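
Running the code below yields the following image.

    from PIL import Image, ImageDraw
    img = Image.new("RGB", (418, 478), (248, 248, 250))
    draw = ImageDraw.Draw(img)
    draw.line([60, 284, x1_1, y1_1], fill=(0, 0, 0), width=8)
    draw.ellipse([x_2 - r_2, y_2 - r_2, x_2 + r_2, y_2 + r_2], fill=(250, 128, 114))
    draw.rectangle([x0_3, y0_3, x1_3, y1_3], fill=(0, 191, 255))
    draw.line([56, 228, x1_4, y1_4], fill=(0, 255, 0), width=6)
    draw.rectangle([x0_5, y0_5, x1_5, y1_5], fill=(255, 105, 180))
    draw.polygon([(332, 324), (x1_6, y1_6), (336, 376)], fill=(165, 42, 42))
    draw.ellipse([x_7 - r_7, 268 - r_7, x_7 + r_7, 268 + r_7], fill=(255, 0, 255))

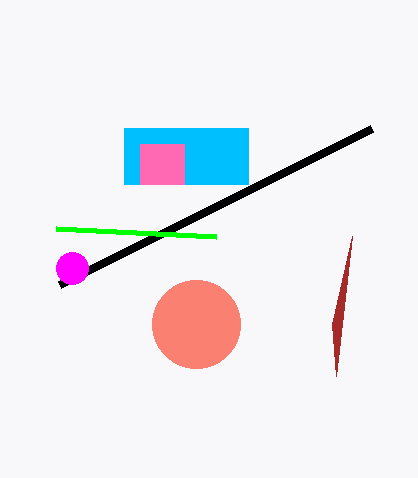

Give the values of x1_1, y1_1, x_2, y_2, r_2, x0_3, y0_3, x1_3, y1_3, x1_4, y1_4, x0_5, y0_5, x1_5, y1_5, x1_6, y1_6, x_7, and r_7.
x1_1 = 372, y1_1 = 128, x_2 = 196, y_2 = 324, r_2 = 44, x0_3 = 124, y0_3 = 128, x1_3 = 248, y1_3 = 184, x1_4 = 216, y1_4 = 236, x0_5 = 140, y0_5 = 144, x1_5 = 184, y1_5 = 184, x1_6 = 352, y1_6 = 236, x_7 = 72, r_7 = 16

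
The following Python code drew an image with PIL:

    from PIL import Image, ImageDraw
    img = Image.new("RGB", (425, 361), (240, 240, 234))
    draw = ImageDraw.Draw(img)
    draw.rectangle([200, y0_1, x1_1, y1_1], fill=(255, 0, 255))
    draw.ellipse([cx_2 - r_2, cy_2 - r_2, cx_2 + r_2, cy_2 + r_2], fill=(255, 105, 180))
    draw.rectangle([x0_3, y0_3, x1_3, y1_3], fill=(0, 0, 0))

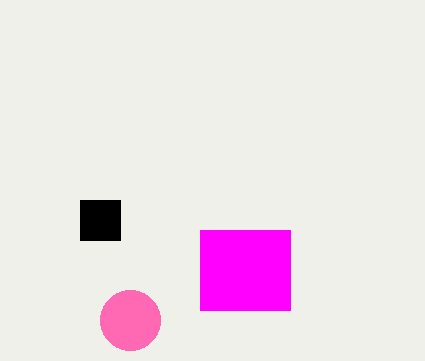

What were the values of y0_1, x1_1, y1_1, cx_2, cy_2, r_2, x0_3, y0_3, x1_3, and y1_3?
y0_1 = 230
x1_1 = 290
y1_1 = 310
cx_2 = 130
cy_2 = 320
r_2 = 30
x0_3 = 80
y0_3 = 200
x1_3 = 120
y1_3 = 240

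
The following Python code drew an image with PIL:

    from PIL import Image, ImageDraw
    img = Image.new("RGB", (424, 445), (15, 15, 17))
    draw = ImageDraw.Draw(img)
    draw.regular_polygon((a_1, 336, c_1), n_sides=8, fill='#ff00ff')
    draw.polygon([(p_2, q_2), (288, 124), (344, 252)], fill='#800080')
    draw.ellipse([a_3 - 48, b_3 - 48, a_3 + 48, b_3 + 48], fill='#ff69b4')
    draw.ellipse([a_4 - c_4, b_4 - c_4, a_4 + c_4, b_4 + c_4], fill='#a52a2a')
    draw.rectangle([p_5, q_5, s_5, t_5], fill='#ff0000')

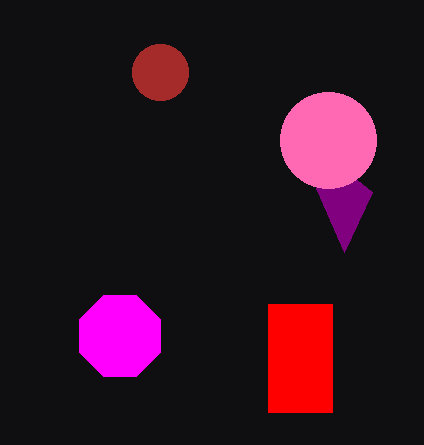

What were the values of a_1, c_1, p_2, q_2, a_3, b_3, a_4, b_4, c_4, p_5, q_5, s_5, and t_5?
a_1 = 120; c_1 = 44; p_2 = 372; q_2 = 192; a_3 = 328; b_3 = 140; a_4 = 160; b_4 = 72; c_4 = 28; p_5 = 268; q_5 = 304; s_5 = 332; t_5 = 412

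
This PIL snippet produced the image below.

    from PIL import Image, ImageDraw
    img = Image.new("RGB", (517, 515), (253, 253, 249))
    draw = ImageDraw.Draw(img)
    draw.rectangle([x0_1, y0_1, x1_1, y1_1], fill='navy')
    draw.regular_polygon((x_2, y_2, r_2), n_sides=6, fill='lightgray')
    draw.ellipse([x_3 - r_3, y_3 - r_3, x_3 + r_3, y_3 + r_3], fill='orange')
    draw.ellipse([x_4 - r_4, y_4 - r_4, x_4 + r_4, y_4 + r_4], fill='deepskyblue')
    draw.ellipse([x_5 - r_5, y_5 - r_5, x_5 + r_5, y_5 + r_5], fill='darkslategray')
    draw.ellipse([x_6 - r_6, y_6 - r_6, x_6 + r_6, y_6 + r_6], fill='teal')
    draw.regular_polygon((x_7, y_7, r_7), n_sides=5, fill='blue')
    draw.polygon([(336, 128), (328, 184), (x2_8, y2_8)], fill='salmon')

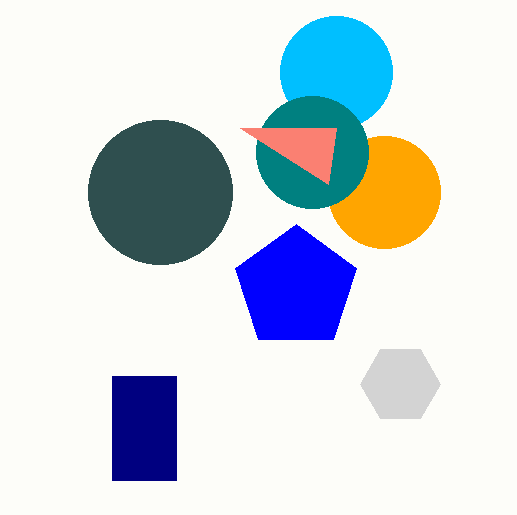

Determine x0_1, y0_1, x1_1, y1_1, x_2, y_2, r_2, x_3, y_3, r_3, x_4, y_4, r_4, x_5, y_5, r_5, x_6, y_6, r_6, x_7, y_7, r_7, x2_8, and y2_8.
x0_1 = 112; y0_1 = 376; x1_1 = 176; y1_1 = 480; x_2 = 400; y_2 = 384; r_2 = 40; x_3 = 384; y_3 = 192; r_3 = 56; x_4 = 336; y_4 = 72; r_4 = 56; x_5 = 160; y_5 = 192; r_5 = 72; x_6 = 312; y_6 = 152; r_6 = 56; x_7 = 296; y_7 = 288; r_7 = 64; x2_8 = 240; y2_8 = 128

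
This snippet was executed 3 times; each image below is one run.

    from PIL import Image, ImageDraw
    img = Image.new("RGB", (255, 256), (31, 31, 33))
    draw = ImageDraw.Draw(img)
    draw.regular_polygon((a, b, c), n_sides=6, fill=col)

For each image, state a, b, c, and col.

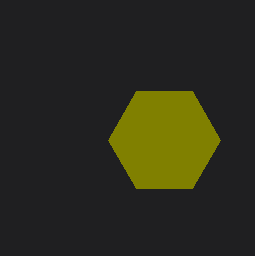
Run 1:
a = 164; b = 140; c = 56; col = 'olive'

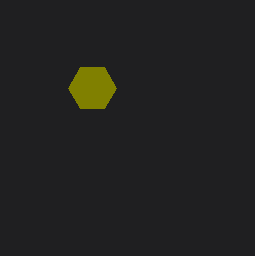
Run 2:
a = 92
b = 88
c = 24
col = 'olive'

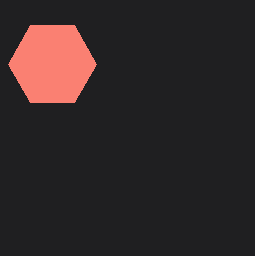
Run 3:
a = 52
b = 64
c = 44
col = 'salmon'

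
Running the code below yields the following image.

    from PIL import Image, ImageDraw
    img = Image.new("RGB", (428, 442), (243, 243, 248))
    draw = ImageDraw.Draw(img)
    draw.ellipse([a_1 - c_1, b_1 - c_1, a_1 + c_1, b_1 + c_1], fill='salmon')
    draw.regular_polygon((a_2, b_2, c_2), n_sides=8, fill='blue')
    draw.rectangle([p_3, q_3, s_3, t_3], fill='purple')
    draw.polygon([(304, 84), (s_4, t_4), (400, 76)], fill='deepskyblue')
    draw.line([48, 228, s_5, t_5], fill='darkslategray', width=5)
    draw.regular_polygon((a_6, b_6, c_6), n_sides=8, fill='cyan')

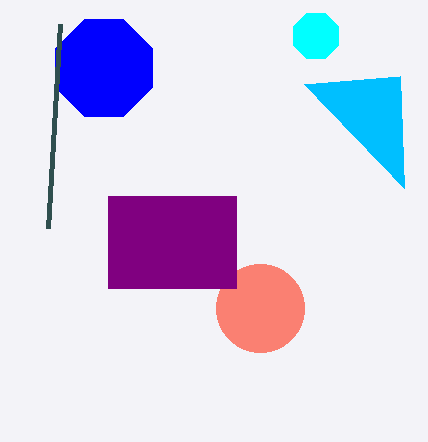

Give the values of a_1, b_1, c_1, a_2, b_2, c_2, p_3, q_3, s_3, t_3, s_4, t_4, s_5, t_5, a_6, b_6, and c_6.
a_1 = 260; b_1 = 308; c_1 = 44; a_2 = 104; b_2 = 68; c_2 = 52; p_3 = 108; q_3 = 196; s_3 = 236; t_3 = 288; s_4 = 404; t_4 = 188; s_5 = 60; t_5 = 24; a_6 = 316; b_6 = 36; c_6 = 24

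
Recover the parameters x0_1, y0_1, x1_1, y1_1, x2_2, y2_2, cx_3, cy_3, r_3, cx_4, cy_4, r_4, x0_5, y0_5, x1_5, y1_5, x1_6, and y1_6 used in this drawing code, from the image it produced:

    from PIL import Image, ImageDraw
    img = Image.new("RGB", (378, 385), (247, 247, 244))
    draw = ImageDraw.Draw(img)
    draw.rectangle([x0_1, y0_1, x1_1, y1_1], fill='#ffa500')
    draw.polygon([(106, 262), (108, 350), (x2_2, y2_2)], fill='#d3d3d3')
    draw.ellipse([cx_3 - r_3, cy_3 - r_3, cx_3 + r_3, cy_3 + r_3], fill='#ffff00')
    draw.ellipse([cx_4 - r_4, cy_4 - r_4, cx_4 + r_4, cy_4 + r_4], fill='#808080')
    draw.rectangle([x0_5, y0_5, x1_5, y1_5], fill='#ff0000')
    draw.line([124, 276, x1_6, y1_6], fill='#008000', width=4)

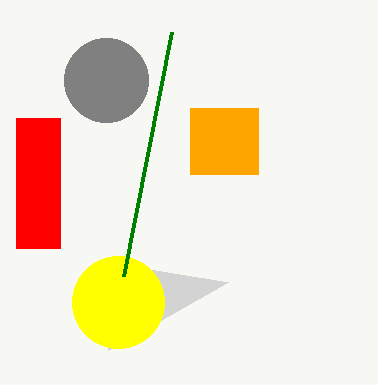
x0_1 = 190; y0_1 = 108; x1_1 = 258; y1_1 = 174; x2_2 = 228; y2_2 = 282; cx_3 = 118; cy_3 = 302; r_3 = 46; cx_4 = 106; cy_4 = 80; r_4 = 42; x0_5 = 16; y0_5 = 118; x1_5 = 60; y1_5 = 248; x1_6 = 172; y1_6 = 32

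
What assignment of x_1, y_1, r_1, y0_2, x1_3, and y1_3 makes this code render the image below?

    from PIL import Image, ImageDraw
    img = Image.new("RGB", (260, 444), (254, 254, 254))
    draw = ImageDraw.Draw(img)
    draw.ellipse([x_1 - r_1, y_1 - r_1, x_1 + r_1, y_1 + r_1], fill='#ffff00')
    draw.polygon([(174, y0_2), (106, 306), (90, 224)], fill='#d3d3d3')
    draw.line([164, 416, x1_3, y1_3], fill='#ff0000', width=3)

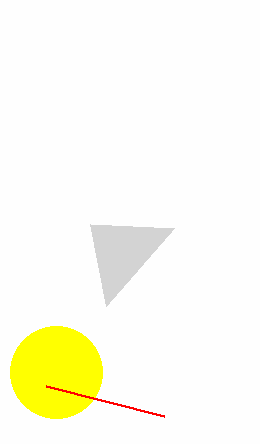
x_1 = 56, y_1 = 372, r_1 = 46, y0_2 = 228, x1_3 = 46, y1_3 = 386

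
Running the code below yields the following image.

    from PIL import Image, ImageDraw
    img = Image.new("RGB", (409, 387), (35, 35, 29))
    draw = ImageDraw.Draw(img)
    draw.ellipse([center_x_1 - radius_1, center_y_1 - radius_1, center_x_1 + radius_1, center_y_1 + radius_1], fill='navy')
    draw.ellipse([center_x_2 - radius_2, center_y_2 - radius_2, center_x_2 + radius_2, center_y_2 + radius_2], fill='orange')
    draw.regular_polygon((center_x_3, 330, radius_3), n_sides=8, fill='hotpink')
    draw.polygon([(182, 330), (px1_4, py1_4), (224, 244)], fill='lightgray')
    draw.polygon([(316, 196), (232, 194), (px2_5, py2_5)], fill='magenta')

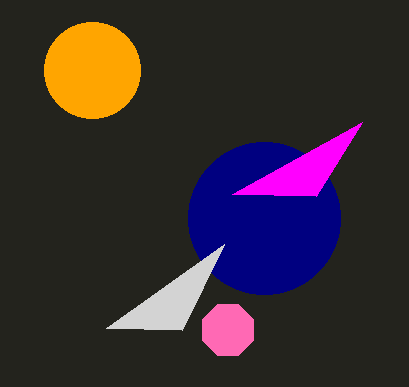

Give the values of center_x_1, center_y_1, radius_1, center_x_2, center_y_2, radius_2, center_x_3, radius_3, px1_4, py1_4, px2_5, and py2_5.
center_x_1 = 264, center_y_1 = 218, radius_1 = 76, center_x_2 = 92, center_y_2 = 70, radius_2 = 48, center_x_3 = 228, radius_3 = 28, px1_4 = 106, py1_4 = 328, px2_5 = 362, py2_5 = 122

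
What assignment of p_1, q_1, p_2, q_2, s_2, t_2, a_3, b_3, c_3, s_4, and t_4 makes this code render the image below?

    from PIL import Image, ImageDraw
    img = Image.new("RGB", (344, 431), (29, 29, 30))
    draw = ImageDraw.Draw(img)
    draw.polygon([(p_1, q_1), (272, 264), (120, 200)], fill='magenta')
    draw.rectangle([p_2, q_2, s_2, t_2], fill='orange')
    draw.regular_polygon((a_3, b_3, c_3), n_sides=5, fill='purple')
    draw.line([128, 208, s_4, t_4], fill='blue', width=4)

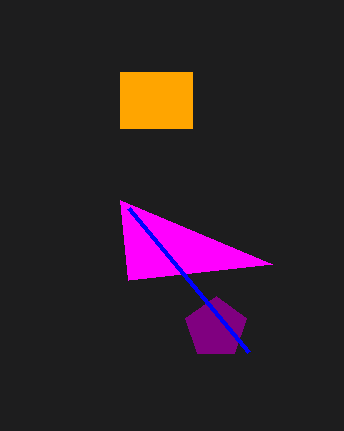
p_1 = 128, q_1 = 280, p_2 = 120, q_2 = 72, s_2 = 192, t_2 = 128, a_3 = 216, b_3 = 328, c_3 = 32, s_4 = 248, t_4 = 352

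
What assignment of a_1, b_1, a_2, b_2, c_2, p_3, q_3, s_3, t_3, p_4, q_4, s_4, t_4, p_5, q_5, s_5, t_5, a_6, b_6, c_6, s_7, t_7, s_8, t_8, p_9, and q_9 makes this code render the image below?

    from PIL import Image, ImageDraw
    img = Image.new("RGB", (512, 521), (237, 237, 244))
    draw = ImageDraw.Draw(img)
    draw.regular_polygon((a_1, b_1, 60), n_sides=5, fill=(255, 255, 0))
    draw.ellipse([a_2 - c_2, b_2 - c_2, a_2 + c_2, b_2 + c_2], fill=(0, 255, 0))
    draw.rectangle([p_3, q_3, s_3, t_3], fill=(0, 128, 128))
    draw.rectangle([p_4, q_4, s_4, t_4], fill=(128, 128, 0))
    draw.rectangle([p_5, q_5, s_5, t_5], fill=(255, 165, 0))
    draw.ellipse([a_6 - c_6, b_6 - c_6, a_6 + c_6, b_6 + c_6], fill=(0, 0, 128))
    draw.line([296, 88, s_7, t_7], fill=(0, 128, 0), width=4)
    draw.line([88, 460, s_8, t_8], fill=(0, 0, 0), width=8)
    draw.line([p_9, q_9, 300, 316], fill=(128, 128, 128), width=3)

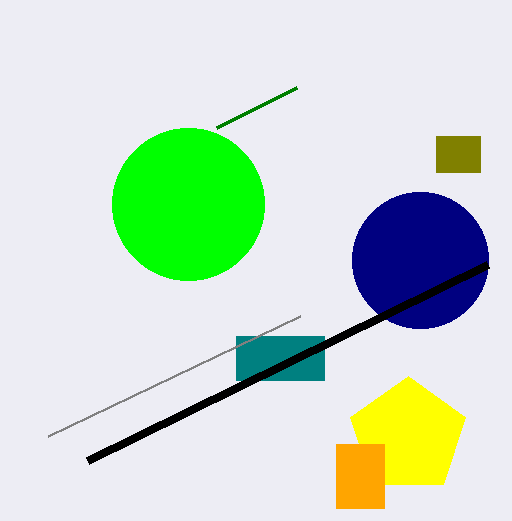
a_1 = 408
b_1 = 436
a_2 = 188
b_2 = 204
c_2 = 76
p_3 = 236
q_3 = 336
s_3 = 324
t_3 = 380
p_4 = 436
q_4 = 136
s_4 = 480
t_4 = 172
p_5 = 336
q_5 = 444
s_5 = 384
t_5 = 508
a_6 = 420
b_6 = 260
c_6 = 68
s_7 = 216
t_7 = 128
s_8 = 488
t_8 = 264
p_9 = 48
q_9 = 436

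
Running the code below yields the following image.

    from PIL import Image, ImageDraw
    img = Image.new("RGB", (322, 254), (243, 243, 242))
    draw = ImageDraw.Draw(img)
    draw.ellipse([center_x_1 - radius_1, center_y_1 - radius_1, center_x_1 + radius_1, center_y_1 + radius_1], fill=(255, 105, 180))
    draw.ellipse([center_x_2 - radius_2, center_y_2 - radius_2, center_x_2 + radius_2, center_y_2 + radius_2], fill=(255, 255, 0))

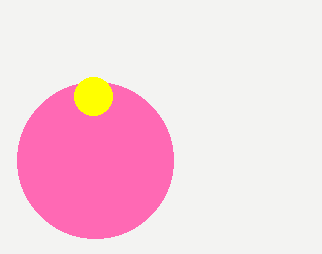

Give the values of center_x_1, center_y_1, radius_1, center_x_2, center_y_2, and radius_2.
center_x_1 = 95
center_y_1 = 160
radius_1 = 78
center_x_2 = 93
center_y_2 = 96
radius_2 = 19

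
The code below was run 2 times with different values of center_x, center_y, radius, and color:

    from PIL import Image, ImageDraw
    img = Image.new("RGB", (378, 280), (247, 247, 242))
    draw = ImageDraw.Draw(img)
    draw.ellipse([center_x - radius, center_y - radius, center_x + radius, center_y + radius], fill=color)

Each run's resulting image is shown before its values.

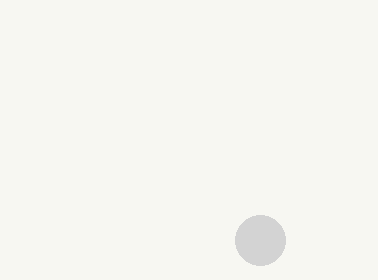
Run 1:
center_x = 260; center_y = 240; radius = 25; color = 'lightgray'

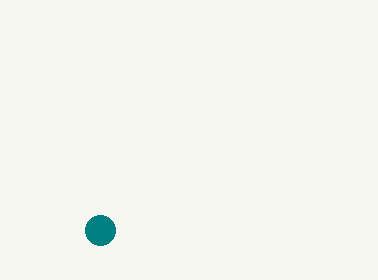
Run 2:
center_x = 100; center_y = 230; radius = 15; color = 'teal'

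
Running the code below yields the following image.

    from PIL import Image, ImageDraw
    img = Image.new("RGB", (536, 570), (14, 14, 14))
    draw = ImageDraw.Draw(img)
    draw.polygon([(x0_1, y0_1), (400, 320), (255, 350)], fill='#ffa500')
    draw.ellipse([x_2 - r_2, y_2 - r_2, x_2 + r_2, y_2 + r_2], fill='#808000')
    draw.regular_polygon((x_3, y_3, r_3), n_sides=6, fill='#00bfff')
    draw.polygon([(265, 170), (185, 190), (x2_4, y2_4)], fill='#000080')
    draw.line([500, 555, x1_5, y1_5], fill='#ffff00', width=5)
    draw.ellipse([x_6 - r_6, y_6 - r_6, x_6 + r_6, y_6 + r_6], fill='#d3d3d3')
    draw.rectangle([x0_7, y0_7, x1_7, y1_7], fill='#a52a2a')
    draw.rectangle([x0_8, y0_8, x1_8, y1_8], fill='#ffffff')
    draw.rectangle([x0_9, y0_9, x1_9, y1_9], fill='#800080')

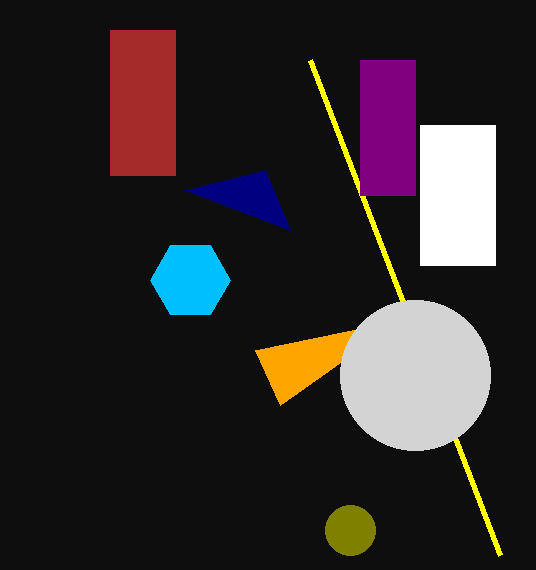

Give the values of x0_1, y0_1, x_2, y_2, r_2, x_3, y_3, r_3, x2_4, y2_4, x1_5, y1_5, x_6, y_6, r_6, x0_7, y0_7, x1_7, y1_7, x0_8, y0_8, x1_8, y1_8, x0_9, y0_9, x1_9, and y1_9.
x0_1 = 280
y0_1 = 405
x_2 = 350
y_2 = 530
r_2 = 25
x_3 = 190
y_3 = 280
r_3 = 40
x2_4 = 290
y2_4 = 230
x1_5 = 310
y1_5 = 60
x_6 = 415
y_6 = 375
r_6 = 75
x0_7 = 110
y0_7 = 30
x1_7 = 175
y1_7 = 175
x0_8 = 420
y0_8 = 125
x1_8 = 495
y1_8 = 265
x0_9 = 360
y0_9 = 60
x1_9 = 415
y1_9 = 195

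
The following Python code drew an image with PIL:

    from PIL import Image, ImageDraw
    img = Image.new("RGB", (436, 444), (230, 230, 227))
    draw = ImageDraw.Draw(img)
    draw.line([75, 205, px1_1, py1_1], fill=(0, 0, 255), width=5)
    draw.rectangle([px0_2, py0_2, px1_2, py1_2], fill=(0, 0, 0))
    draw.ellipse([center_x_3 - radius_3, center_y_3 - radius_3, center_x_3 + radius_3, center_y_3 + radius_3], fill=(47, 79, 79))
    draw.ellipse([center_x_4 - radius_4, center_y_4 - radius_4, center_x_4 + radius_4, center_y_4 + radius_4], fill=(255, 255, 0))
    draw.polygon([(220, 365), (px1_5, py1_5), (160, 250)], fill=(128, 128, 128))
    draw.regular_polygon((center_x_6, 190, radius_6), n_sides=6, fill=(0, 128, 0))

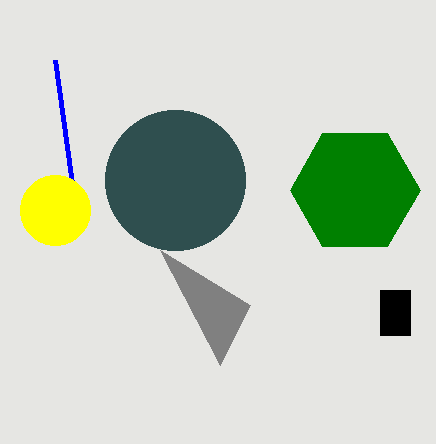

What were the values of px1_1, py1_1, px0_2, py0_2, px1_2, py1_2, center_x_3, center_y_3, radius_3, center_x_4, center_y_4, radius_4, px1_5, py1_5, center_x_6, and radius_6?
px1_1 = 55, py1_1 = 60, px0_2 = 380, py0_2 = 290, px1_2 = 410, py1_2 = 335, center_x_3 = 175, center_y_3 = 180, radius_3 = 70, center_x_4 = 55, center_y_4 = 210, radius_4 = 35, px1_5 = 250, py1_5 = 305, center_x_6 = 355, radius_6 = 65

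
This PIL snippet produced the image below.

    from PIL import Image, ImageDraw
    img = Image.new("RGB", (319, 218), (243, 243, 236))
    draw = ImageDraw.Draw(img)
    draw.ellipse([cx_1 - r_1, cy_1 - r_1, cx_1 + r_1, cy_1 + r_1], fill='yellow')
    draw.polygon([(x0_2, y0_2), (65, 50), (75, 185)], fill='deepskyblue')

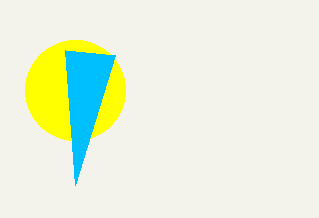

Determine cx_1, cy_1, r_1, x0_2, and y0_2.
cx_1 = 75, cy_1 = 90, r_1 = 50, x0_2 = 115, y0_2 = 55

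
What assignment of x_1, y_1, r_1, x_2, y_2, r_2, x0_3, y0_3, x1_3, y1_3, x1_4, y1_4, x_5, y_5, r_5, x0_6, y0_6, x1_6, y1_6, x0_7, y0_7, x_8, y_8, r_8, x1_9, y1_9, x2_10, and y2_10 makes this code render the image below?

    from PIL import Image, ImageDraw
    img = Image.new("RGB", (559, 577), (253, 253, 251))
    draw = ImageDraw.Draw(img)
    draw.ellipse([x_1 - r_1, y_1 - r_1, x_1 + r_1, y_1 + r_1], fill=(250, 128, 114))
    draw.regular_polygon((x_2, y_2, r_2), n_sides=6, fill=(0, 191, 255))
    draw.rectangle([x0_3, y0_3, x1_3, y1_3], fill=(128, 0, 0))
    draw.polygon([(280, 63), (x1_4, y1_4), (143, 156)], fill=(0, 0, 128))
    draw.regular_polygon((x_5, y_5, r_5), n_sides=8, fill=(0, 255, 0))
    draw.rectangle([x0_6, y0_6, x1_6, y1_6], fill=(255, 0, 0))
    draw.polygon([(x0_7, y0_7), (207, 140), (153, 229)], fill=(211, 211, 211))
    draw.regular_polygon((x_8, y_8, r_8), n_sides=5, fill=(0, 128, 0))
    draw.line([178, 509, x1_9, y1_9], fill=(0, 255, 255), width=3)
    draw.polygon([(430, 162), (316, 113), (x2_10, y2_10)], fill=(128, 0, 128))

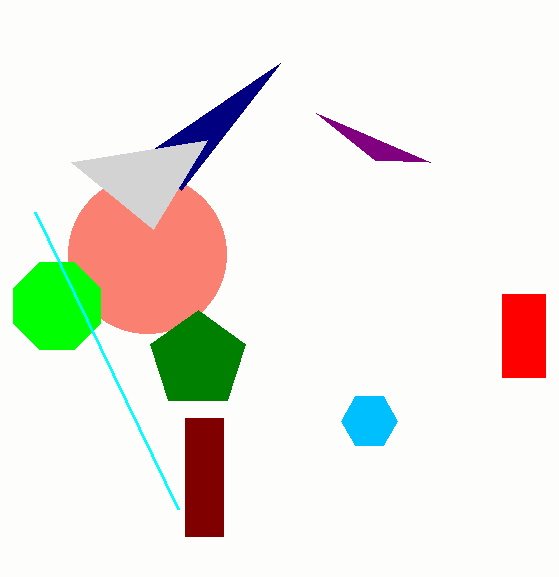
x_1 = 147; y_1 = 254; r_1 = 79; x_2 = 369; y_2 = 421; r_2 = 28; x0_3 = 185; y0_3 = 418; x1_3 = 223; y1_3 = 536; x1_4 = 181; y1_4 = 190; x_5 = 57; y_5 = 306; r_5 = 47; x0_6 = 502; y0_6 = 294; x1_6 = 545; y1_6 = 377; x0_7 = 71; y0_7 = 162; x_8 = 198; y_8 = 360; r_8 = 50; x1_9 = 35; y1_9 = 212; x2_10 = 375; y2_10 = 160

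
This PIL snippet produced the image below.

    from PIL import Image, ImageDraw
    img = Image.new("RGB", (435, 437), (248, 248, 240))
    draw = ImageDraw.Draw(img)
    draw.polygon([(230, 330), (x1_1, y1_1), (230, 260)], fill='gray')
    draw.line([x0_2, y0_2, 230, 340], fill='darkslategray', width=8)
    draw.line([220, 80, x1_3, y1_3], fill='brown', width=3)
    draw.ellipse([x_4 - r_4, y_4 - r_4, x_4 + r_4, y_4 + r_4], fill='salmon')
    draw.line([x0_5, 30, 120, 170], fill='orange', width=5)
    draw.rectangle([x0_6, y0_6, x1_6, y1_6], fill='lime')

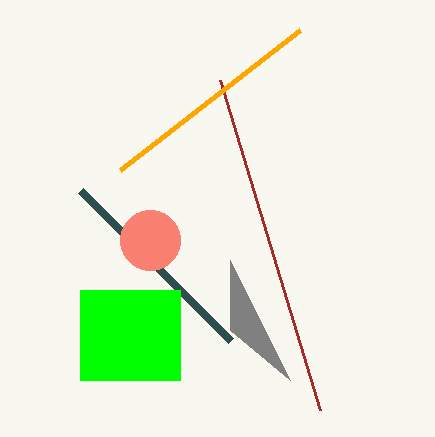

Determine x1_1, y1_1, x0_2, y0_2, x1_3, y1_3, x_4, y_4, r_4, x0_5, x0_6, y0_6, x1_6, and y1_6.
x1_1 = 290
y1_1 = 380
x0_2 = 80
y0_2 = 190
x1_3 = 320
y1_3 = 410
x_4 = 150
y_4 = 240
r_4 = 30
x0_5 = 300
x0_6 = 80
y0_6 = 290
x1_6 = 180
y1_6 = 380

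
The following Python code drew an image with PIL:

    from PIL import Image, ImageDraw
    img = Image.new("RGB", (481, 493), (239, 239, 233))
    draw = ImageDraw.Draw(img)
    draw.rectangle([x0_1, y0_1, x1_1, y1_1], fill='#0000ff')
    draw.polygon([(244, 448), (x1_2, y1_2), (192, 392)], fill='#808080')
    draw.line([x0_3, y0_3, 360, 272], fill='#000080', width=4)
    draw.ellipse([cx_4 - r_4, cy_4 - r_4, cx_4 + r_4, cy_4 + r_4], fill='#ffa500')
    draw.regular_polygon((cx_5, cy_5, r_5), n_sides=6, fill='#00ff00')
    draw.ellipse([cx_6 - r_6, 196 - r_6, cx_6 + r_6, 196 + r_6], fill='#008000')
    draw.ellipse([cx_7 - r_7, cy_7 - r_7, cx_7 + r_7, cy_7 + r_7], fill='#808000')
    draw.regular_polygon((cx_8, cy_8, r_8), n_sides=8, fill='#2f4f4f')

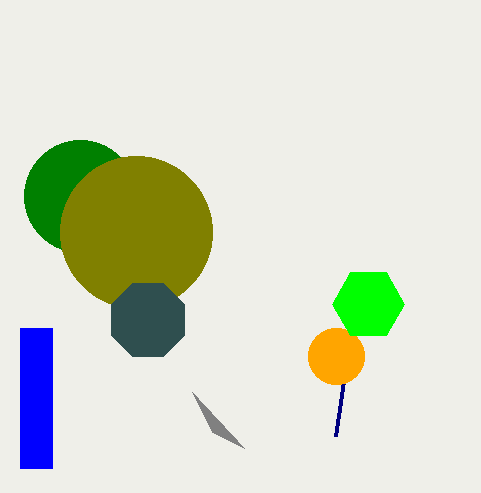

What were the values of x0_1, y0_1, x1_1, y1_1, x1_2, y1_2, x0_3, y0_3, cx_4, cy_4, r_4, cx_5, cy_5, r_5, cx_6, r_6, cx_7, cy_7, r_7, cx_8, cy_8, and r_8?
x0_1 = 20, y0_1 = 328, x1_1 = 52, y1_1 = 468, x1_2 = 212, y1_2 = 432, x0_3 = 336, y0_3 = 436, cx_4 = 336, cy_4 = 356, r_4 = 28, cx_5 = 368, cy_5 = 304, r_5 = 36, cx_6 = 80, r_6 = 56, cx_7 = 136, cy_7 = 232, r_7 = 76, cx_8 = 148, cy_8 = 320, r_8 = 40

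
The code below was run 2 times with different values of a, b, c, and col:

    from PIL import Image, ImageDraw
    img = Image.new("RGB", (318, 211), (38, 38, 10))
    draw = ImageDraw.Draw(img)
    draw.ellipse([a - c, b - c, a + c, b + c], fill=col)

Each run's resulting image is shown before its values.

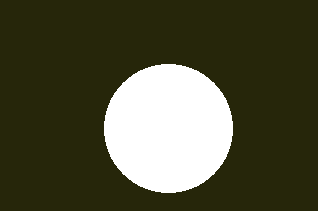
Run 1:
a = 168; b = 128; c = 64; col = 'white'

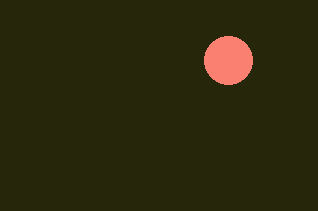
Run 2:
a = 228; b = 60; c = 24; col = 'salmon'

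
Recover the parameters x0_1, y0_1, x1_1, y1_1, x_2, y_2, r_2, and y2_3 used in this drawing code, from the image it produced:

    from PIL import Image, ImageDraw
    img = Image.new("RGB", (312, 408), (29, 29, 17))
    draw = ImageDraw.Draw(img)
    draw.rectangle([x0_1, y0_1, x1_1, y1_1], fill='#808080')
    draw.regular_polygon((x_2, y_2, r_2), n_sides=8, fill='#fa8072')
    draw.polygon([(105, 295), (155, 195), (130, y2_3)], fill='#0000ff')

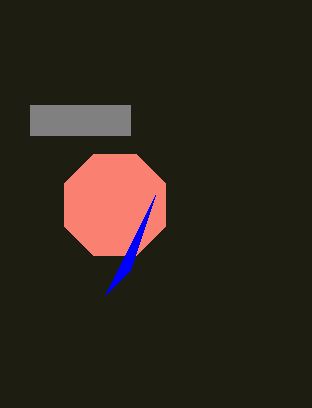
x0_1 = 30
y0_1 = 105
x1_1 = 130
y1_1 = 135
x_2 = 115
y_2 = 205
r_2 = 55
y2_3 = 270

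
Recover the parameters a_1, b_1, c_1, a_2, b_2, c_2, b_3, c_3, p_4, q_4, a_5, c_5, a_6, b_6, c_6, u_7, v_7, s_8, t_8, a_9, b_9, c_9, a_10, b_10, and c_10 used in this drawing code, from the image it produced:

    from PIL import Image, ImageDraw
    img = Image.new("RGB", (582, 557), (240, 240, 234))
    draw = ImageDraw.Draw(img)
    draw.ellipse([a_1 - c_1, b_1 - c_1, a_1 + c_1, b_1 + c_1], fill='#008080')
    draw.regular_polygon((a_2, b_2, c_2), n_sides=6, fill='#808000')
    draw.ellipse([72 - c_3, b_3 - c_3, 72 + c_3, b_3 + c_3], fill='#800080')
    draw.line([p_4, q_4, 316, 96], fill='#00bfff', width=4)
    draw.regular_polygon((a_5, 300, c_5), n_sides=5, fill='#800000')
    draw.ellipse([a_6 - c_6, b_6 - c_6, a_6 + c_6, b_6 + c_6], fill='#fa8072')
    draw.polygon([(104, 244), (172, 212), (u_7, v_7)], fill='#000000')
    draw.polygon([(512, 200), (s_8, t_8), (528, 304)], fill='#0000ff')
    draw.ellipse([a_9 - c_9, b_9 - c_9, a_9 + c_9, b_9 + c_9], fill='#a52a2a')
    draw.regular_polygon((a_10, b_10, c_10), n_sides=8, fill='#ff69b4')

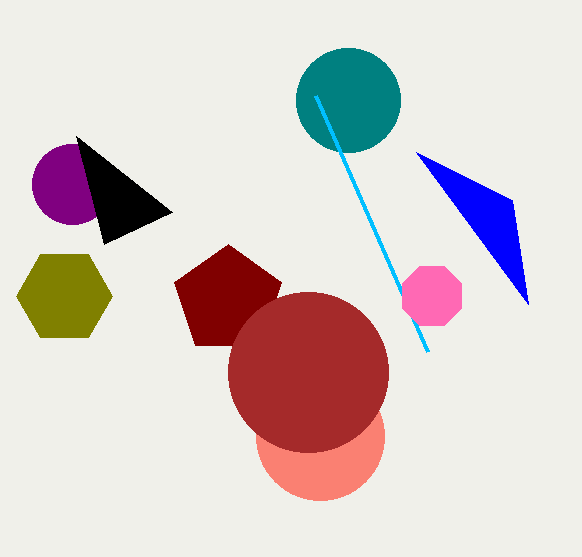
a_1 = 348; b_1 = 100; c_1 = 52; a_2 = 64; b_2 = 296; c_2 = 48; b_3 = 184; c_3 = 40; p_4 = 428; q_4 = 352; a_5 = 228; c_5 = 56; a_6 = 320; b_6 = 436; c_6 = 64; u_7 = 76; v_7 = 136; s_8 = 416; t_8 = 152; a_9 = 308; b_9 = 372; c_9 = 80; a_10 = 432; b_10 = 296; c_10 = 32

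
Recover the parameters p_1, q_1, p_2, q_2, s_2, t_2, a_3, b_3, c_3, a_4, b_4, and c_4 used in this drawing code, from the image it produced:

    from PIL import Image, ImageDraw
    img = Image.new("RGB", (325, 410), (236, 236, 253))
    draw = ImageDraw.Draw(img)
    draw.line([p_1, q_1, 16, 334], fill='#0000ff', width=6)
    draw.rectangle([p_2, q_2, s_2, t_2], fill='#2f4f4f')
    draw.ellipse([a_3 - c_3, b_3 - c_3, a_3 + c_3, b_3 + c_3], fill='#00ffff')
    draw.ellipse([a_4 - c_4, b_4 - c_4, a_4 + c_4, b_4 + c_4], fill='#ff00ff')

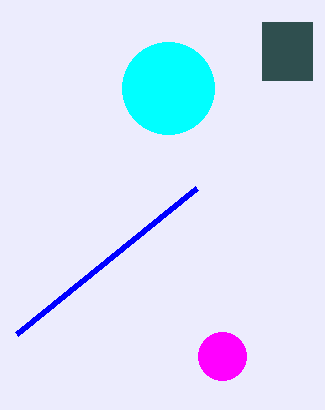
p_1 = 196, q_1 = 188, p_2 = 262, q_2 = 22, s_2 = 312, t_2 = 80, a_3 = 168, b_3 = 88, c_3 = 46, a_4 = 222, b_4 = 356, c_4 = 24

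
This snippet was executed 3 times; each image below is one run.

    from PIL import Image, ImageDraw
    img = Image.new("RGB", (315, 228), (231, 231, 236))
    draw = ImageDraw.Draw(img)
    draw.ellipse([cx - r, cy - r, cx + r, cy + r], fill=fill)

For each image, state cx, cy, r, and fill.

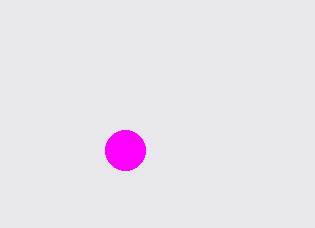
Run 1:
cx = 125; cy = 150; r = 20; fill = 'magenta'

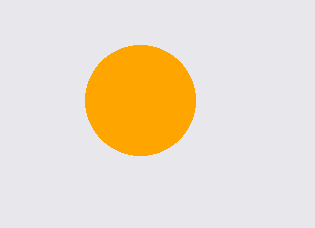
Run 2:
cx = 140
cy = 100
r = 55
fill = 'orange'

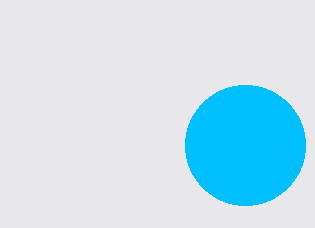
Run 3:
cx = 245; cy = 145; r = 60; fill = 'deepskyblue'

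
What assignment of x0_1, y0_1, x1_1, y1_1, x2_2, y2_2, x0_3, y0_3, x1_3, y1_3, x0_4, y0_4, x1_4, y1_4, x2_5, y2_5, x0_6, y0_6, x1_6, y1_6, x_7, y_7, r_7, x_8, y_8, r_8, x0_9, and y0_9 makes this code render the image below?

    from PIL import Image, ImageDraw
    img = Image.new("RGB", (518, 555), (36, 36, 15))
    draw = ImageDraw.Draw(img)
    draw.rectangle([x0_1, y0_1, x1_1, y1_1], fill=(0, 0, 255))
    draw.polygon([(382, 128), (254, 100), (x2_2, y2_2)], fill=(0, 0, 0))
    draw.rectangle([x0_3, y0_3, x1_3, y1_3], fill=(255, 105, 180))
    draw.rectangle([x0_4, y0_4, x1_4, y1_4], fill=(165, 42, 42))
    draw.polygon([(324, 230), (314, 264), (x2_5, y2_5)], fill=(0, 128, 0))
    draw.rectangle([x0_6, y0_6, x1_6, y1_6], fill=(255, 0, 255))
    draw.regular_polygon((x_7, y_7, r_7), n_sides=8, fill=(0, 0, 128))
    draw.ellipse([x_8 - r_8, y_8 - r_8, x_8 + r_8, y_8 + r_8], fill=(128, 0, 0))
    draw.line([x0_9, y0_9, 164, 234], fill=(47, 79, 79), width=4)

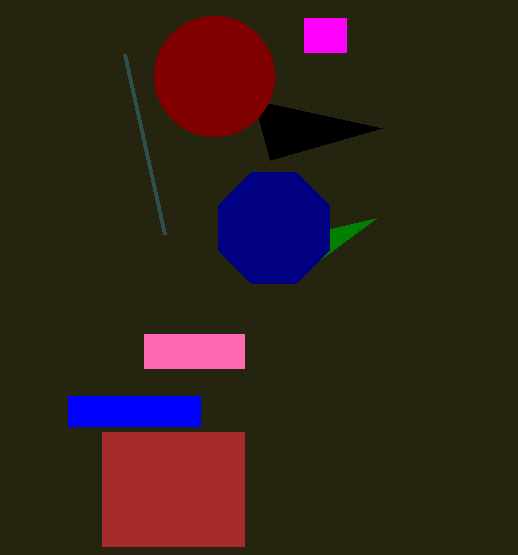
x0_1 = 68, y0_1 = 396, x1_1 = 200, y1_1 = 426, x2_2 = 270, y2_2 = 160, x0_3 = 144, y0_3 = 334, x1_3 = 244, y1_3 = 368, x0_4 = 102, y0_4 = 432, x1_4 = 244, y1_4 = 546, x2_5 = 376, y2_5 = 218, x0_6 = 304, y0_6 = 18, x1_6 = 346, y1_6 = 52, x_7 = 274, y_7 = 228, r_7 = 60, x_8 = 214, y_8 = 76, r_8 = 60, x0_9 = 124, y0_9 = 54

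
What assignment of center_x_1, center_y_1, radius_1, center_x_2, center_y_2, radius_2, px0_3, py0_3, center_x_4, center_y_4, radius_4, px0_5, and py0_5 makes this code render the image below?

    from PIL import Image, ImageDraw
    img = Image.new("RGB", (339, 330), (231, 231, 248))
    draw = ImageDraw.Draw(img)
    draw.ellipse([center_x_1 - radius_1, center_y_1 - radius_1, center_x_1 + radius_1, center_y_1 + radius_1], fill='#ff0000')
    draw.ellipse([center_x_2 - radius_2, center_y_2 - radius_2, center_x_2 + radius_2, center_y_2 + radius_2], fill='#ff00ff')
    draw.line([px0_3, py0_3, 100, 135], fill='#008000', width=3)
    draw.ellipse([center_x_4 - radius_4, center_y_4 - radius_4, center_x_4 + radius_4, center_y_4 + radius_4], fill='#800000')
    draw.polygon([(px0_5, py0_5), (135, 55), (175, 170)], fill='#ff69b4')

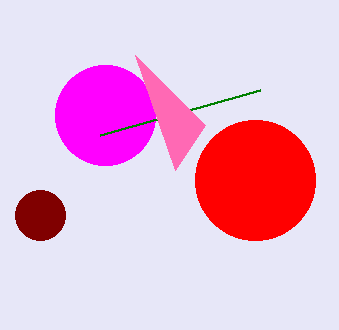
center_x_1 = 255; center_y_1 = 180; radius_1 = 60; center_x_2 = 105; center_y_2 = 115; radius_2 = 50; px0_3 = 260; py0_3 = 90; center_x_4 = 40; center_y_4 = 215; radius_4 = 25; px0_5 = 205; py0_5 = 125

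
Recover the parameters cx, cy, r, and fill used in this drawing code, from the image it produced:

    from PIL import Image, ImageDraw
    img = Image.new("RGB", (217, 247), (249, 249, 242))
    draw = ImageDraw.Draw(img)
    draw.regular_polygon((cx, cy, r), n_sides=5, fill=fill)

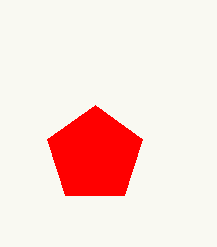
cx = 95, cy = 155, r = 50, fill = 'red'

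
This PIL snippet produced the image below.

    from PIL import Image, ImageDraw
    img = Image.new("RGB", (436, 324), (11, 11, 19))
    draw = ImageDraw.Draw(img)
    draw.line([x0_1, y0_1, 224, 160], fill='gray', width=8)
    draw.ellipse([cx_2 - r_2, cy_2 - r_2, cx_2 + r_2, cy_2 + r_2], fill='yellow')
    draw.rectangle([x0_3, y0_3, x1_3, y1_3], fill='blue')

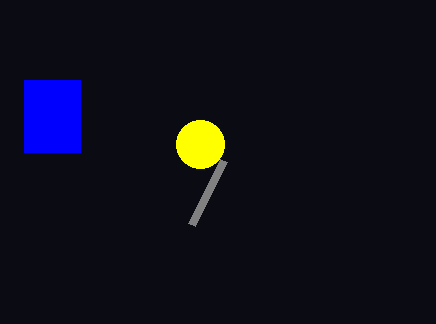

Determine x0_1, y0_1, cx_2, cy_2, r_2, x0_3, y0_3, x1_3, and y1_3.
x0_1 = 192
y0_1 = 224
cx_2 = 200
cy_2 = 144
r_2 = 24
x0_3 = 24
y0_3 = 80
x1_3 = 80
y1_3 = 152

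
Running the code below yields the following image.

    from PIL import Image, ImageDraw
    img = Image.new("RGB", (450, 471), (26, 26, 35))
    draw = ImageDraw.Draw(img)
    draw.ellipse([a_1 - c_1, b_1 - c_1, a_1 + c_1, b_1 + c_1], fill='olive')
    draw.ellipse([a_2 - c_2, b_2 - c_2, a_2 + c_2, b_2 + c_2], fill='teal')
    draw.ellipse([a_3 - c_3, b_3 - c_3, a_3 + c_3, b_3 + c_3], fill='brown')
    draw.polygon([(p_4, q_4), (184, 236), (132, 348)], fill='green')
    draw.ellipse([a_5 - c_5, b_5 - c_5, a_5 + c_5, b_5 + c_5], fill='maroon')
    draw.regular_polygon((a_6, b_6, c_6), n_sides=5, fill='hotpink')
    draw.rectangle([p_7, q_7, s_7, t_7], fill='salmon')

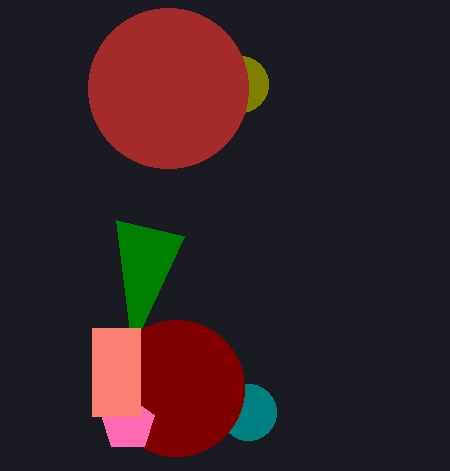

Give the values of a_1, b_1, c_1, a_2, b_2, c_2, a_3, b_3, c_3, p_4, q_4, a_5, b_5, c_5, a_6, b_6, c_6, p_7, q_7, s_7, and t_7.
a_1 = 240, b_1 = 84, c_1 = 28, a_2 = 248, b_2 = 412, c_2 = 28, a_3 = 168, b_3 = 88, c_3 = 80, p_4 = 116, q_4 = 220, a_5 = 176, b_5 = 388, c_5 = 68, a_6 = 128, b_6 = 424, c_6 = 28, p_7 = 92, q_7 = 328, s_7 = 140, t_7 = 416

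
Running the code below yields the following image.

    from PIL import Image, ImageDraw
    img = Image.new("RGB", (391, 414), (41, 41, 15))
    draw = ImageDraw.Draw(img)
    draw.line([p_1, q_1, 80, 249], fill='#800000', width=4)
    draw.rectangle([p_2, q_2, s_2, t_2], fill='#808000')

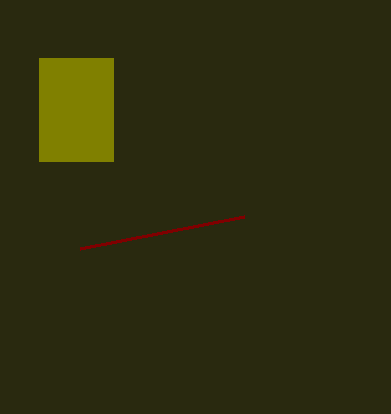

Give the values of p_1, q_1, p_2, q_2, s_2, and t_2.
p_1 = 244, q_1 = 217, p_2 = 39, q_2 = 58, s_2 = 113, t_2 = 161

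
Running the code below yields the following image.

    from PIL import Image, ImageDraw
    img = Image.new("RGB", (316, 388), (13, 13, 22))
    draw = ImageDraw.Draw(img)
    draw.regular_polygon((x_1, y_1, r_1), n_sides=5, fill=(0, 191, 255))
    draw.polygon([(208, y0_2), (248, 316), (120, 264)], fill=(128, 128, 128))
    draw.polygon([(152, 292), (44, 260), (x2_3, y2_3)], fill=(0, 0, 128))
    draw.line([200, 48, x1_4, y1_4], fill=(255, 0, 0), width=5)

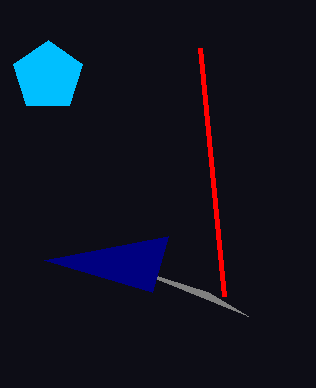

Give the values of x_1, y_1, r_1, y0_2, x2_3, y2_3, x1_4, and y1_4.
x_1 = 48
y_1 = 76
r_1 = 36
y0_2 = 292
x2_3 = 168
y2_3 = 236
x1_4 = 224
y1_4 = 296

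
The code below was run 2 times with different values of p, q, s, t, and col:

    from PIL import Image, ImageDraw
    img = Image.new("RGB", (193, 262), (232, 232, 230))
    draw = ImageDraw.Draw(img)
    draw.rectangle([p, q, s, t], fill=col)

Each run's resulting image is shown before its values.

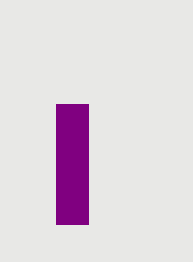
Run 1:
p = 56; q = 104; s = 88; t = 224; col = 'purple'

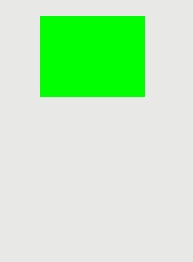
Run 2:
p = 40
q = 16
s = 144
t = 96
col = 'lime'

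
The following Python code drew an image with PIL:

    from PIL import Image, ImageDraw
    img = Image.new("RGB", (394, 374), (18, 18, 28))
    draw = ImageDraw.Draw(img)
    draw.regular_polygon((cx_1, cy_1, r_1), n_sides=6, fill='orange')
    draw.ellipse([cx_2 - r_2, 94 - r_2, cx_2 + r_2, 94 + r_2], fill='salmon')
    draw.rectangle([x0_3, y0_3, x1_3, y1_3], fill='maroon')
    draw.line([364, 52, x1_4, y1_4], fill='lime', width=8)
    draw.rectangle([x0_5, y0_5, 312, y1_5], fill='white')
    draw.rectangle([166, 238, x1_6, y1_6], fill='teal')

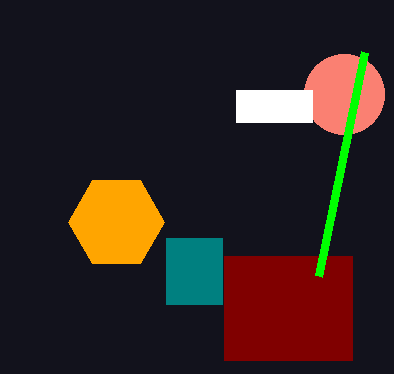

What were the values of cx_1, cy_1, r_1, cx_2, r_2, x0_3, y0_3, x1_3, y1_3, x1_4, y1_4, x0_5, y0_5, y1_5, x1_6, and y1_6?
cx_1 = 116
cy_1 = 222
r_1 = 48
cx_2 = 344
r_2 = 40
x0_3 = 224
y0_3 = 256
x1_3 = 352
y1_3 = 360
x1_4 = 318
y1_4 = 276
x0_5 = 236
y0_5 = 90
y1_5 = 122
x1_6 = 222
y1_6 = 304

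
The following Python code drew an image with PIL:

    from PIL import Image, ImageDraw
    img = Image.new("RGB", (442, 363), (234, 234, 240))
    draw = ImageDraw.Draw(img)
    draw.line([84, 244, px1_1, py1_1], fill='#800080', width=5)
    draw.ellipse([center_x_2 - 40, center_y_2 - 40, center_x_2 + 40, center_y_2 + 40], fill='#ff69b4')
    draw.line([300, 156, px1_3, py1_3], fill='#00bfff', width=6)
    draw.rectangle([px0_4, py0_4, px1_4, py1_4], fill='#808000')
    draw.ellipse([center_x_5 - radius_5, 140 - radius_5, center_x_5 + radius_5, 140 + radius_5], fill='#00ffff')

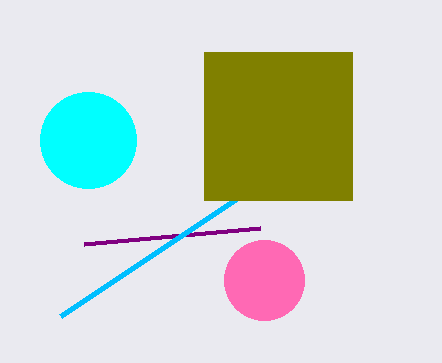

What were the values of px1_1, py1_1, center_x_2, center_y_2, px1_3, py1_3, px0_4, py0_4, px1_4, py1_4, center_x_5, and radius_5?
px1_1 = 260, py1_1 = 228, center_x_2 = 264, center_y_2 = 280, px1_3 = 60, py1_3 = 316, px0_4 = 204, py0_4 = 52, px1_4 = 352, py1_4 = 200, center_x_5 = 88, radius_5 = 48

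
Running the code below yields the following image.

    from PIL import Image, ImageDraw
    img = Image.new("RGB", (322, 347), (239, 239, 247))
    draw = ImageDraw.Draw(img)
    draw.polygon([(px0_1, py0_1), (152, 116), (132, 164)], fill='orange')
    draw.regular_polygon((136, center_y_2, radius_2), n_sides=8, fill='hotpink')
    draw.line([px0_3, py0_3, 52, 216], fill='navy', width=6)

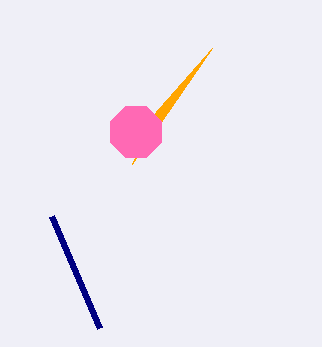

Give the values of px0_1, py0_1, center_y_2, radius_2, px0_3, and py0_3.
px0_1 = 212
py0_1 = 48
center_y_2 = 132
radius_2 = 28
px0_3 = 100
py0_3 = 328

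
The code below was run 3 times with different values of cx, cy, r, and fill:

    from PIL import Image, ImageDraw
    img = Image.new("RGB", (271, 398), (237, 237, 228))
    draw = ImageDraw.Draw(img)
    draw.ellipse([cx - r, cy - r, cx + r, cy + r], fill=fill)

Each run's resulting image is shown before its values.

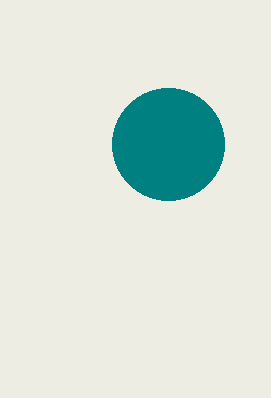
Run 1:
cx = 168
cy = 144
r = 56
fill = 'teal'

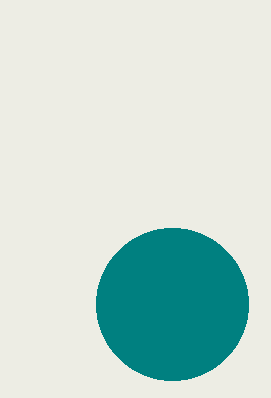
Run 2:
cx = 172; cy = 304; r = 76; fill = 'teal'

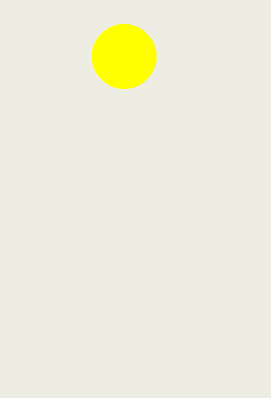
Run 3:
cx = 124; cy = 56; r = 32; fill = 'yellow'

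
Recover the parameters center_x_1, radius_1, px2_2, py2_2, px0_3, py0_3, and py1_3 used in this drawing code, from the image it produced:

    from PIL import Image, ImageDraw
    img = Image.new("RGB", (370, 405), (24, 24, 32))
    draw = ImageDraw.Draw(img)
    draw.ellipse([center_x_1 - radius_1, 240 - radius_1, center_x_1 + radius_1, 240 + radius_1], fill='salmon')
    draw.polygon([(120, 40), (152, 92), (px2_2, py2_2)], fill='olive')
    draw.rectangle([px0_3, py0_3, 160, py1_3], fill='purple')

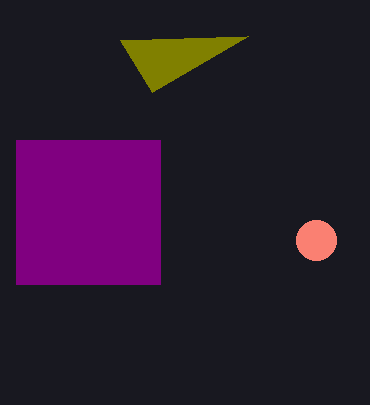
center_x_1 = 316, radius_1 = 20, px2_2 = 248, py2_2 = 36, px0_3 = 16, py0_3 = 140, py1_3 = 284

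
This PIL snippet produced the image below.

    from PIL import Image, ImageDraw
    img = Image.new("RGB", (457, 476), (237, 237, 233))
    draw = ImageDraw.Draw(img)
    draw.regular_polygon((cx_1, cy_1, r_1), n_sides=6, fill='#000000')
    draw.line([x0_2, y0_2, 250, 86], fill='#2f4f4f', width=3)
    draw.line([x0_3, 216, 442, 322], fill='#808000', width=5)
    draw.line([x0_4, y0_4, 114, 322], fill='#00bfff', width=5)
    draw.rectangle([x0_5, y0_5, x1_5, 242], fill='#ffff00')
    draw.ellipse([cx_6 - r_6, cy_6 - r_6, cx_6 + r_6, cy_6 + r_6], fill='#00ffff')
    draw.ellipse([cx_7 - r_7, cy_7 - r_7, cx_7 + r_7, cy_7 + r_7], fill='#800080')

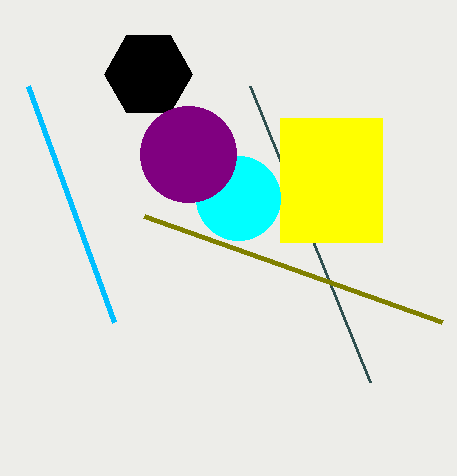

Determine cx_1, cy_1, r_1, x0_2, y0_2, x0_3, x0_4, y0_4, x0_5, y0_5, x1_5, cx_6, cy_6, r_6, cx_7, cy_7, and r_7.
cx_1 = 148; cy_1 = 74; r_1 = 44; x0_2 = 370; y0_2 = 382; x0_3 = 144; x0_4 = 28; y0_4 = 86; x0_5 = 280; y0_5 = 118; x1_5 = 382; cx_6 = 238; cy_6 = 198; r_6 = 42; cx_7 = 188; cy_7 = 154; r_7 = 48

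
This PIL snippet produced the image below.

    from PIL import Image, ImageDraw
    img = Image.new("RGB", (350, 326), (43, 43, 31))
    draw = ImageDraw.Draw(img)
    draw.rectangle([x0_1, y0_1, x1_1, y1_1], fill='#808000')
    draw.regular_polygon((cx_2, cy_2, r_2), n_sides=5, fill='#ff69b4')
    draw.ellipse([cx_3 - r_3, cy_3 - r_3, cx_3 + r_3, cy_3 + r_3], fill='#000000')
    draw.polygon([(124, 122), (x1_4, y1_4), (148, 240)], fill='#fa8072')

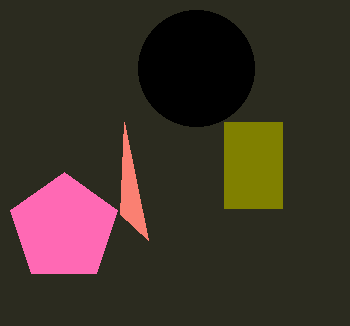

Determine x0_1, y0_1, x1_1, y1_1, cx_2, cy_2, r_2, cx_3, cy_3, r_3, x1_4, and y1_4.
x0_1 = 224; y0_1 = 122; x1_1 = 282; y1_1 = 208; cx_2 = 64; cy_2 = 228; r_2 = 56; cx_3 = 196; cy_3 = 68; r_3 = 58; x1_4 = 120; y1_4 = 214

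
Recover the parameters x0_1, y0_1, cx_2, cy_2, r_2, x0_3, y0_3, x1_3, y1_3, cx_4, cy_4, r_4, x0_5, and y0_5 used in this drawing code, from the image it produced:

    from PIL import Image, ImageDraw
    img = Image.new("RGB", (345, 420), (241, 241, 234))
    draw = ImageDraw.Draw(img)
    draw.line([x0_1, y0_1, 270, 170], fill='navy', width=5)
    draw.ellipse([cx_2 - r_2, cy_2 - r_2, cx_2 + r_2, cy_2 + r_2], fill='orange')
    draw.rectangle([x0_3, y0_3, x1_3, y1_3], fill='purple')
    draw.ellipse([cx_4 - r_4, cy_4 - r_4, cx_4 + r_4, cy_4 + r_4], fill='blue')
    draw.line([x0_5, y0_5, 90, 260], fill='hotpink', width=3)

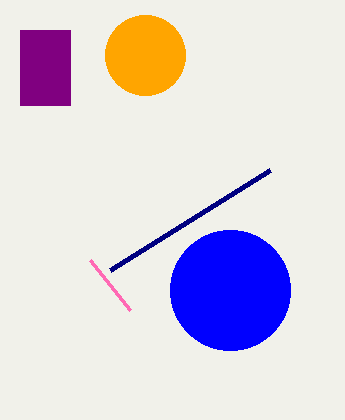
x0_1 = 110, y0_1 = 270, cx_2 = 145, cy_2 = 55, r_2 = 40, x0_3 = 20, y0_3 = 30, x1_3 = 70, y1_3 = 105, cx_4 = 230, cy_4 = 290, r_4 = 60, x0_5 = 130, y0_5 = 310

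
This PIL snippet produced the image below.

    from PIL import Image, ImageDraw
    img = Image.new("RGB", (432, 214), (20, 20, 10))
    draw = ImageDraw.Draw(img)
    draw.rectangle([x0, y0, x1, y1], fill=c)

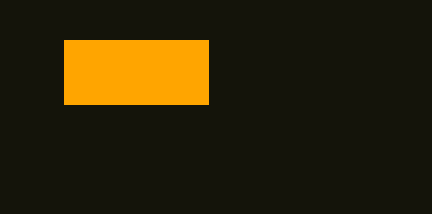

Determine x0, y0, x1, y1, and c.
x0 = 64; y0 = 40; x1 = 208; y1 = 104; c = 'orange'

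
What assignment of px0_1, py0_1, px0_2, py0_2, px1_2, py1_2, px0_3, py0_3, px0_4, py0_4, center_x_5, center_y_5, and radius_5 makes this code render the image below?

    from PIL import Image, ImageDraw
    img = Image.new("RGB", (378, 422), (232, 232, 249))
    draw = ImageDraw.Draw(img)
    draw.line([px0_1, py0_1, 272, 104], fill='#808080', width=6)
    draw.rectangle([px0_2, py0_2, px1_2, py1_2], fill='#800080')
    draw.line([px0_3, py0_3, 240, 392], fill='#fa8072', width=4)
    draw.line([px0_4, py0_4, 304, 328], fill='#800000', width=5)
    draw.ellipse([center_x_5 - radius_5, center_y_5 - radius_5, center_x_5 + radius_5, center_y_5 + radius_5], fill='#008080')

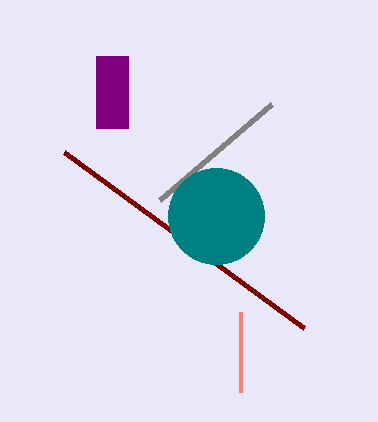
px0_1 = 160, py0_1 = 200, px0_2 = 96, py0_2 = 56, px1_2 = 128, py1_2 = 128, px0_3 = 240, py0_3 = 312, px0_4 = 64, py0_4 = 152, center_x_5 = 216, center_y_5 = 216, radius_5 = 48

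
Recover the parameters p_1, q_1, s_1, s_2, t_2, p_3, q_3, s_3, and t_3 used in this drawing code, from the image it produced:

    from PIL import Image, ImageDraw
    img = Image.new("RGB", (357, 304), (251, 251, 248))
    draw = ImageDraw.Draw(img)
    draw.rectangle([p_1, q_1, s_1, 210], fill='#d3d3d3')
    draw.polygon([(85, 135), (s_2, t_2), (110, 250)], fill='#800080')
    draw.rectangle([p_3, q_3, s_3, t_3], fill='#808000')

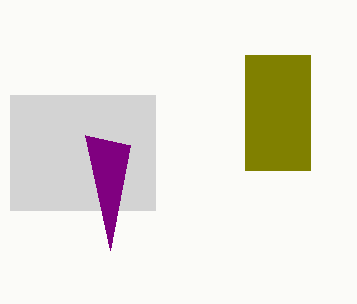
p_1 = 10; q_1 = 95; s_1 = 155; s_2 = 130; t_2 = 145; p_3 = 245; q_3 = 55; s_3 = 310; t_3 = 170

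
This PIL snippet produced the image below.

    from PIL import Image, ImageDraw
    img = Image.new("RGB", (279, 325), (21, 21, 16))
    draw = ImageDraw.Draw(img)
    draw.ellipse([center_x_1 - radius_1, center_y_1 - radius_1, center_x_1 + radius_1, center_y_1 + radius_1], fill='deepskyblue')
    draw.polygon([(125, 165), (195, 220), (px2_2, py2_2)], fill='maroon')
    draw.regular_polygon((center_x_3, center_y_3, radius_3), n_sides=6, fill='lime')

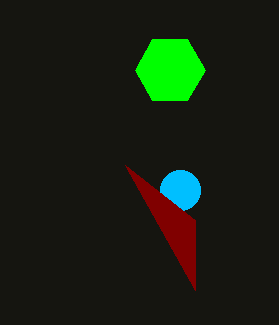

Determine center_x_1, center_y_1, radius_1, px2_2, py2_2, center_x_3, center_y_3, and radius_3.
center_x_1 = 180, center_y_1 = 190, radius_1 = 20, px2_2 = 195, py2_2 = 290, center_x_3 = 170, center_y_3 = 70, radius_3 = 35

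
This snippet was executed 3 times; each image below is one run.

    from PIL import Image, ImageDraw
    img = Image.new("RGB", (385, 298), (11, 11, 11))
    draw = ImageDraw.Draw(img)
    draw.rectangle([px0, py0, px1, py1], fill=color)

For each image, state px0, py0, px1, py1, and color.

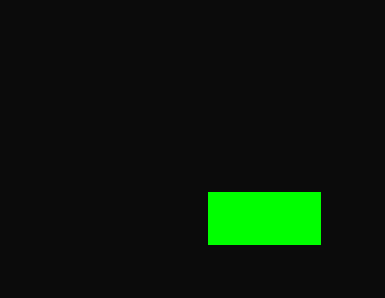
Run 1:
px0 = 208, py0 = 192, px1 = 320, py1 = 244, color = 'lime'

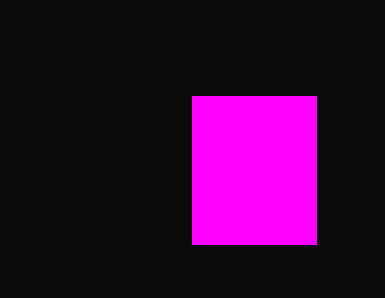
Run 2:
px0 = 192
py0 = 96
px1 = 316
py1 = 244
color = 'magenta'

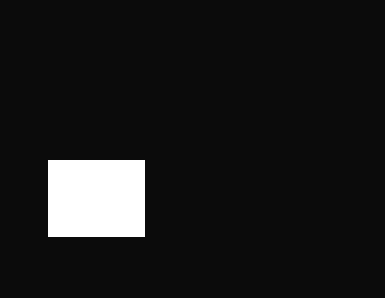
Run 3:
px0 = 48
py0 = 160
px1 = 144
py1 = 236
color = 'white'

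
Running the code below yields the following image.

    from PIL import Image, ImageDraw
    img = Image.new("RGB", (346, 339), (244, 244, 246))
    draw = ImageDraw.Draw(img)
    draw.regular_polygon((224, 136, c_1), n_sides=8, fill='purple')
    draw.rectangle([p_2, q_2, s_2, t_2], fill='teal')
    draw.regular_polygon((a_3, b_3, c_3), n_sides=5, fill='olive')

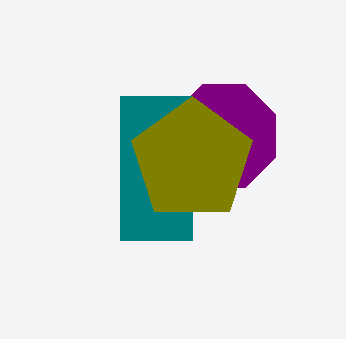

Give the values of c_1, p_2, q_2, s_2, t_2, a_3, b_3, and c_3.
c_1 = 56, p_2 = 120, q_2 = 96, s_2 = 192, t_2 = 240, a_3 = 192, b_3 = 160, c_3 = 64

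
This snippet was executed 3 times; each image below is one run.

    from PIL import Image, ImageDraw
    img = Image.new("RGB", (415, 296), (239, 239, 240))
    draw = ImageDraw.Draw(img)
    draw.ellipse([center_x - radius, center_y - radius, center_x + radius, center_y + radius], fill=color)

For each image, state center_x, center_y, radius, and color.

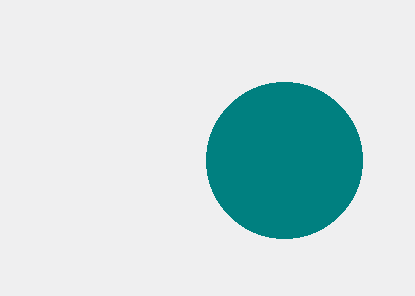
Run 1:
center_x = 284, center_y = 160, radius = 78, color = 'teal'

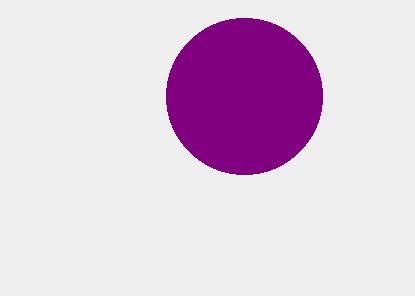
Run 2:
center_x = 244; center_y = 96; radius = 78; color = 'purple'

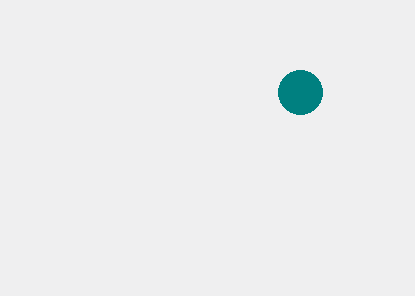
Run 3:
center_x = 300, center_y = 92, radius = 22, color = 'teal'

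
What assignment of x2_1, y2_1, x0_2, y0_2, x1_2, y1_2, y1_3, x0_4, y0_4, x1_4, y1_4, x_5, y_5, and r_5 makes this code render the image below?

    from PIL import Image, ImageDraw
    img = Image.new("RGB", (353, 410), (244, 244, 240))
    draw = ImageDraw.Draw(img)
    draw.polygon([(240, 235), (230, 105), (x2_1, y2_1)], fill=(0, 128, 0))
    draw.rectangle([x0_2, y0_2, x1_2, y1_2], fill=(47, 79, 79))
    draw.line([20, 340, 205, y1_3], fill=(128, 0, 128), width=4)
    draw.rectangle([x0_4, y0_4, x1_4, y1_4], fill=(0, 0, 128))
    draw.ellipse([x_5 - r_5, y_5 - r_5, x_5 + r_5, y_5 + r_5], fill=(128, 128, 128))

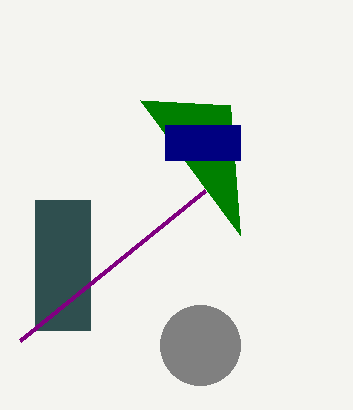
x2_1 = 140
y2_1 = 100
x0_2 = 35
y0_2 = 200
x1_2 = 90
y1_2 = 330
y1_3 = 190
x0_4 = 165
y0_4 = 125
x1_4 = 240
y1_4 = 160
x_5 = 200
y_5 = 345
r_5 = 40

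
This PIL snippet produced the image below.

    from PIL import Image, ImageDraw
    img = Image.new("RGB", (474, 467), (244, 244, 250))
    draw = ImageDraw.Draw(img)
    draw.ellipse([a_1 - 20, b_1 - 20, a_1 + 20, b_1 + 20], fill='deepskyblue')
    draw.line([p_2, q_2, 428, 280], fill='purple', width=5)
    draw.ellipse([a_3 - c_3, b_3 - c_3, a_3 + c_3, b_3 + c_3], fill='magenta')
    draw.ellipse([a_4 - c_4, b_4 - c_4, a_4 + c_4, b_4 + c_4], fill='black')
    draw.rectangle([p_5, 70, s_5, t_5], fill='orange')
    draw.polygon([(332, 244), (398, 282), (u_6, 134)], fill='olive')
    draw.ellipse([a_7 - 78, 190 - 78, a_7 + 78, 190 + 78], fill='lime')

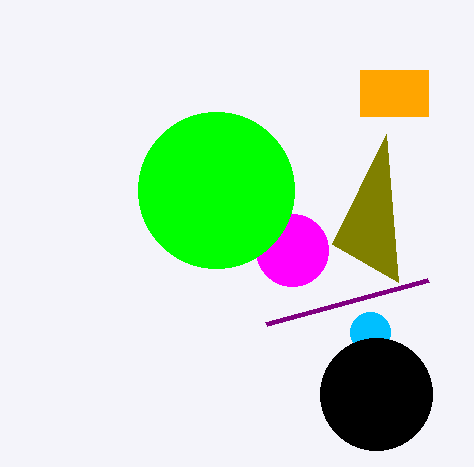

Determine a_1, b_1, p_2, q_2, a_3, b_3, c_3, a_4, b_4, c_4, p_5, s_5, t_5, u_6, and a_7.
a_1 = 370; b_1 = 332; p_2 = 266; q_2 = 324; a_3 = 292; b_3 = 250; c_3 = 36; a_4 = 376; b_4 = 394; c_4 = 56; p_5 = 360; s_5 = 428; t_5 = 116; u_6 = 386; a_7 = 216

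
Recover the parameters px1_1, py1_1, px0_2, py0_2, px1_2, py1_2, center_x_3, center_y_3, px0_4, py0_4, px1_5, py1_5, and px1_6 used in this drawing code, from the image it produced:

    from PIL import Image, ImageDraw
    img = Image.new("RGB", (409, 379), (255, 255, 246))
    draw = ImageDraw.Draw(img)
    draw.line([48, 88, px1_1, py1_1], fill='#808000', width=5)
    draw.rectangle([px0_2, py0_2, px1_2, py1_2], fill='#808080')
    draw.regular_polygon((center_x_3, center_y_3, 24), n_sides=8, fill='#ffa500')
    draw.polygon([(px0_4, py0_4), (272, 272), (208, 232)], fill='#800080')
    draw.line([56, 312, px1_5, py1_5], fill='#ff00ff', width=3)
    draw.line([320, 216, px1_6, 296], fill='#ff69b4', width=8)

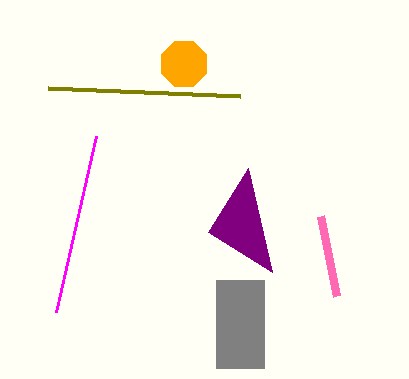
px1_1 = 240
py1_1 = 96
px0_2 = 216
py0_2 = 280
px1_2 = 264
py1_2 = 368
center_x_3 = 184
center_y_3 = 64
px0_4 = 248
py0_4 = 168
px1_5 = 96
py1_5 = 136
px1_6 = 336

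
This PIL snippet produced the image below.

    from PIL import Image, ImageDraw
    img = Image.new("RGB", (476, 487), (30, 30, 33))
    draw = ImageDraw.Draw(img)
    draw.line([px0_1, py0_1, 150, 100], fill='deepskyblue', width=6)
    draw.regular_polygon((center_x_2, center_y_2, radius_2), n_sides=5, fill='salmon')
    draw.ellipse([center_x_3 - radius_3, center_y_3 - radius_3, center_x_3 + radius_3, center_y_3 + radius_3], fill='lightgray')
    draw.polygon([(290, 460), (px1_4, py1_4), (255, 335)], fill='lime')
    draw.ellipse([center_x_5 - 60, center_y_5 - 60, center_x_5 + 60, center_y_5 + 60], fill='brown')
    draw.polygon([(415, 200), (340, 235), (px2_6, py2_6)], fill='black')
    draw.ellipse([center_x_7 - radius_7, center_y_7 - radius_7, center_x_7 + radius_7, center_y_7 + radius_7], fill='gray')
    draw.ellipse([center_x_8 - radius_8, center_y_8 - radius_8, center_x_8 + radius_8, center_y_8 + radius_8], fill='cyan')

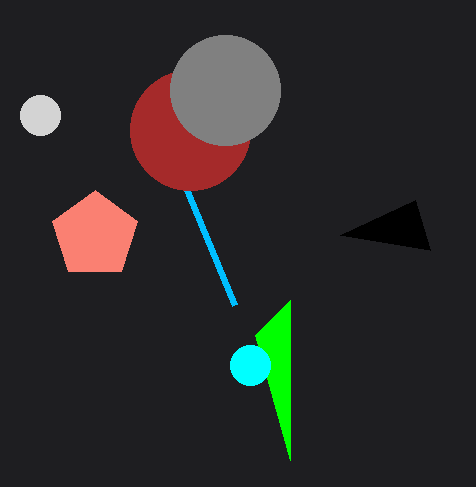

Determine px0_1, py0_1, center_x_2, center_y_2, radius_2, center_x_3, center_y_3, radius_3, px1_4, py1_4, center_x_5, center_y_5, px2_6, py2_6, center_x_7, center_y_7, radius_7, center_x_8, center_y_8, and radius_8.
px0_1 = 235; py0_1 = 305; center_x_2 = 95; center_y_2 = 235; radius_2 = 45; center_x_3 = 40; center_y_3 = 115; radius_3 = 20; px1_4 = 290; py1_4 = 300; center_x_5 = 190; center_y_5 = 130; px2_6 = 430; py2_6 = 250; center_x_7 = 225; center_y_7 = 90; radius_7 = 55; center_x_8 = 250; center_y_8 = 365; radius_8 = 20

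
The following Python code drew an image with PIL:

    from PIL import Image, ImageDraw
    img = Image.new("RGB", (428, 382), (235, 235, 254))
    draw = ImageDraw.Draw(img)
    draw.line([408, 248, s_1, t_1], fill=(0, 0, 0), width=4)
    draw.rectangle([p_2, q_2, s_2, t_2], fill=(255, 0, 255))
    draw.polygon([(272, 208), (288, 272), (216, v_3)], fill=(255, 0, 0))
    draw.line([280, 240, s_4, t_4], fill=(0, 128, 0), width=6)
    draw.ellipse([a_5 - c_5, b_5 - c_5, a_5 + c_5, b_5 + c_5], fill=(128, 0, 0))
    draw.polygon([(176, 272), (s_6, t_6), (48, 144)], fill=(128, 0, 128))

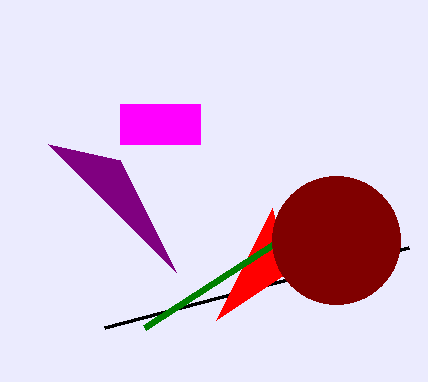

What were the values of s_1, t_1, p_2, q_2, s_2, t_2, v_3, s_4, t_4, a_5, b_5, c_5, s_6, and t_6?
s_1 = 104
t_1 = 328
p_2 = 120
q_2 = 104
s_2 = 200
t_2 = 144
v_3 = 320
s_4 = 144
t_4 = 328
a_5 = 336
b_5 = 240
c_5 = 64
s_6 = 120
t_6 = 160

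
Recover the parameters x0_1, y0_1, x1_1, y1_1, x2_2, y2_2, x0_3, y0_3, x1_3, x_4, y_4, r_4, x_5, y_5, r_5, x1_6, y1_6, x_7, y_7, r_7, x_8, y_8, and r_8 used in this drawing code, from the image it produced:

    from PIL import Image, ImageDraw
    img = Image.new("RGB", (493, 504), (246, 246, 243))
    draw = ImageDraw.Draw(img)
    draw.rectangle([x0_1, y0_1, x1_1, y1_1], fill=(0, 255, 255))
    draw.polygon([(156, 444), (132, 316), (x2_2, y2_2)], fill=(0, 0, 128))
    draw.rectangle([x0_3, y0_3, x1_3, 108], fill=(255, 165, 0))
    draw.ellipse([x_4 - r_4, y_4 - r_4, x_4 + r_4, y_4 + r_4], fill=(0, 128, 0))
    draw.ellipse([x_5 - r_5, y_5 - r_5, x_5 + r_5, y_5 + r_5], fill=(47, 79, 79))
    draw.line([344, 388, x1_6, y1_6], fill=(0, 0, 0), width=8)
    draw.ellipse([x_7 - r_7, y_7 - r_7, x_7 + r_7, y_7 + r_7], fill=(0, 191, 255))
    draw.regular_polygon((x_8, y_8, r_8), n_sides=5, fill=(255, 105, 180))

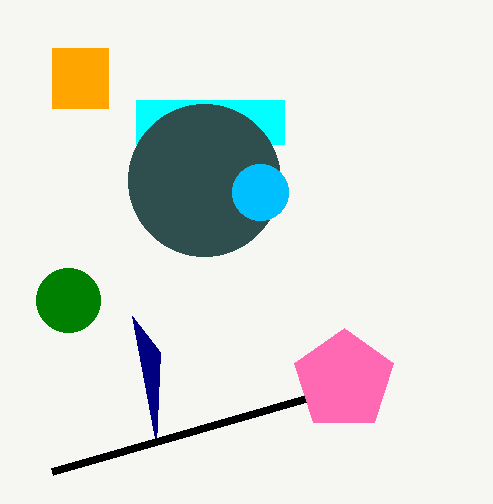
x0_1 = 136, y0_1 = 100, x1_1 = 284, y1_1 = 144, x2_2 = 160, y2_2 = 352, x0_3 = 52, y0_3 = 48, x1_3 = 108, x_4 = 68, y_4 = 300, r_4 = 32, x_5 = 204, y_5 = 180, r_5 = 76, x1_6 = 52, y1_6 = 472, x_7 = 260, y_7 = 192, r_7 = 28, x_8 = 344, y_8 = 380, r_8 = 52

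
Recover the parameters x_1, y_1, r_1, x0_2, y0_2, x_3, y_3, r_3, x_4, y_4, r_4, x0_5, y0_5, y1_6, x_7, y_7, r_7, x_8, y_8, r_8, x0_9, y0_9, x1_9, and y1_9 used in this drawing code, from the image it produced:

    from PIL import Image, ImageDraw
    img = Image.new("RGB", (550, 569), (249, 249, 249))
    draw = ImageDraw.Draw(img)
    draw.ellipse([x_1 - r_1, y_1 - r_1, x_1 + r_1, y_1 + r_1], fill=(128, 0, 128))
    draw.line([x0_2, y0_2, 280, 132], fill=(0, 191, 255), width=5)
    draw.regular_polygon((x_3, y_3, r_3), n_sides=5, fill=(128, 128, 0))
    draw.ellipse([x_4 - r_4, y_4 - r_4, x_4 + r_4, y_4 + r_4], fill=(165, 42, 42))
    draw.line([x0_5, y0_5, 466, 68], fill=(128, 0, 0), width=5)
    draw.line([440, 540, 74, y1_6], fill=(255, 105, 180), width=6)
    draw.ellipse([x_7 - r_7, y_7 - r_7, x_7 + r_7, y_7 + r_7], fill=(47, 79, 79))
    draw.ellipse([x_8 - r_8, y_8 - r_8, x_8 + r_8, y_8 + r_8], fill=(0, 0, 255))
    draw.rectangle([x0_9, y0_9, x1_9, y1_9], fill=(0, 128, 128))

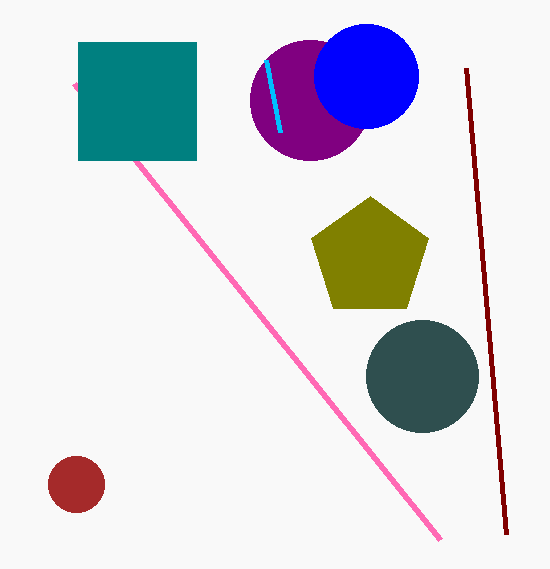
x_1 = 310
y_1 = 100
r_1 = 60
x0_2 = 266
y0_2 = 60
x_3 = 370
y_3 = 258
r_3 = 62
x_4 = 76
y_4 = 484
r_4 = 28
x0_5 = 506
y0_5 = 534
y1_6 = 84
x_7 = 422
y_7 = 376
r_7 = 56
x_8 = 366
y_8 = 76
r_8 = 52
x0_9 = 78
y0_9 = 42
x1_9 = 196
y1_9 = 160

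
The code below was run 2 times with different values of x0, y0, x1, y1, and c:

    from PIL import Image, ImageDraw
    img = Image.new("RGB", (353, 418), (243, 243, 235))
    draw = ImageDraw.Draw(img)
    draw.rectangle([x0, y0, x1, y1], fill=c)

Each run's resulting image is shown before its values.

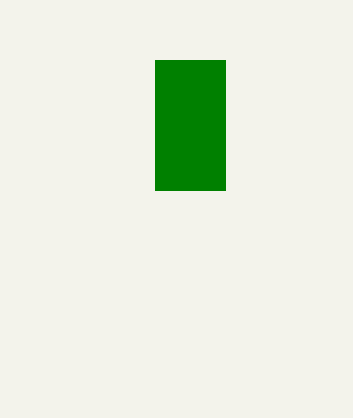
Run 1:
x0 = 155, y0 = 60, x1 = 225, y1 = 190, c = 'green'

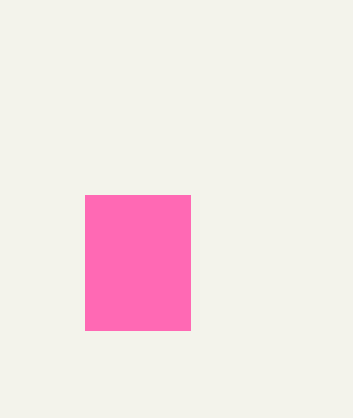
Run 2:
x0 = 85; y0 = 195; x1 = 190; y1 = 330; c = 'hotpink'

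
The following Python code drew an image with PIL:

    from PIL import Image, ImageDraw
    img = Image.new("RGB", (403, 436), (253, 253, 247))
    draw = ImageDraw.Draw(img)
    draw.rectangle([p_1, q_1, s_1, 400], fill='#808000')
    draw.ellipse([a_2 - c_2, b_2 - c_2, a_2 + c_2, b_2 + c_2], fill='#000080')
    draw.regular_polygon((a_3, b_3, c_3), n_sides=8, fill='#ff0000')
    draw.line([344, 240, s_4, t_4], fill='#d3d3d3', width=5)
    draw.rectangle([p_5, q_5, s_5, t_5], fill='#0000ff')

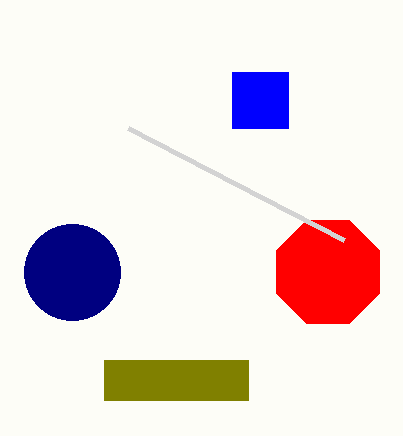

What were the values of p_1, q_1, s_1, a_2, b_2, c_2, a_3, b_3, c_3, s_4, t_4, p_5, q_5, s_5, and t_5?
p_1 = 104, q_1 = 360, s_1 = 248, a_2 = 72, b_2 = 272, c_2 = 48, a_3 = 328, b_3 = 272, c_3 = 56, s_4 = 128, t_4 = 128, p_5 = 232, q_5 = 72, s_5 = 288, t_5 = 128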